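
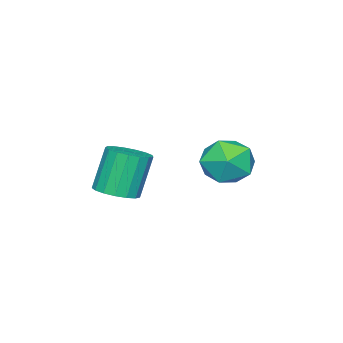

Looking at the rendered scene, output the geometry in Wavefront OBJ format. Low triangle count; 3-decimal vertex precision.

v 2.6 -3.021 1.39
v 3.316 -2.57 1.632
v 2.635 -2.447 3.413
v 1.92 -2.899 3.17
v 3.045 -2.272 1.508
v 2.365 -2.149 3.289
v 2.673 -2.145 1.357
v 1.993 -2.022 3.138
v 2.284 -2.219 1.214
v 1.604 -2.097 2.994
v 1.968 -2.477 1.11
v 1.287 -2.354 2.891
v 1.796 -2.86 1.071
v 1.115 -2.737 2.852
v 1.809 -3.279 1.105
v 1.128 -3.157 2.885
v 2.003 -3.64 1.204
v 1.322 -3.517 2.984
v 2.334 -3.859 1.346
v 1.653 -3.736 3.126
v 2.726 -3.886 1.497
v 2.045 -3.763 3.278
v 3.089 -3.715 1.624
v 2.408 -3.592 3.405
v 3.34 -3.385 1.698
v 2.66 -3.262 3.478
v 3.422 -2.972 1.701
v 2.742 -2.849 3.481
v -2.593 -0.409 1.524
v -1.927 -0.239 2.506
v -1.393 -1.821 0.954
v -0.727 -1.651 1.936
v -1.827 -2.117 2.031
v -2.569 -1.244 2.384
v -0.751 -0.816 1.076
v -1.493 0.057 1.429
v -0.788 -0.491 2.229
v -1.454 -1.295 2.819
v -1.866 -0.765 0.641
v -2.532 -1.569 1.231
f 2 1 5
f 2 5 3
f 3 5 6
f 3 6 4
f 5 1 7
f 5 7 6
f 6 7 8
f 6 8 4
f 7 1 9
f 7 9 8
f 8 9 10
f 8 10 4
f 9 1 11
f 9 11 10
f 10 11 12
f 10 12 4
f 11 1 13
f 11 13 12
f 12 13 14
f 12 14 4
f 13 1 15
f 13 15 14
f 14 15 16
f 14 16 4
f 15 1 17
f 15 17 16
f 16 17 18
f 16 18 4
f 17 1 19
f 17 19 18
f 18 19 20
f 18 20 4
f 19 1 21
f 19 21 20
f 20 21 22
f 20 22 4
f 21 1 23
f 21 23 22
f 22 23 24
f 22 24 4
f 23 1 25
f 23 25 24
f 24 25 26
f 24 26 4
f 25 1 27
f 25 27 26
f 26 27 28
f 26 28 4
f 27 1 2
f 27 2 28
f 28 2 3
f 28 3 4
f 29 40 34
f 29 34 30
f 29 30 36
f 29 36 39
f 29 39 40
f 30 34 38
f 34 40 33
f 40 39 31
f 39 36 35
f 36 30 37
f 32 38 33
f 32 33 31
f 32 31 35
f 32 35 37
f 32 37 38
f 33 38 34
f 31 33 40
f 35 31 39
f 37 35 36
f 38 37 30



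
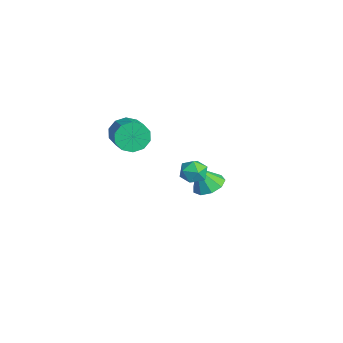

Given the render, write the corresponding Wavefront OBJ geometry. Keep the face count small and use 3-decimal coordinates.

v -3.009 4.226 -4.212
v -1.927 4.102 -4.172
v -3.151 3.494 -2.628
v -2.119 4.763 -3.884
v -2.727 5.172 -3.749
v -3.468 5.139 -3.83
v -3.994 4.679 -4.09
v -4.059 4.007 -4.407
v -3.633 3.438 -4.632
v -2.916 3.238 -4.661
v -2.242 3.5 -4.479
v 3.465 2.071 1.788
v 3.92 2.108 2.569
v 3.58 0.612 1.791
v 4.035 0.649 2.572
v 3.156 0.86 2.55
v 3.085 1.762 2.548
v 4.415 0.958 1.812
v 4.344 1.86 1.81
v 4.507 1.42 2.584
v 3.729 1.36 3.04
v 3.771 1.36 1.32
v 2.993 1.3 1.776
v -0.159 -1.516 3.385
v 0.186 -0.958 2.54
v 1.744 -0.967 3.169
v 1.399 -1.524 4.015
v 0 -0.528 3.006
v 1.558 -0.536 3.636
v -0.247 -0.475 3.618
v 1.311 -0.484 4.247
v -0.46 -0.82 4.14
v 1.098 -0.828 4.77
v -0.558 -1.43 4.374
v 0.999 -1.439 5.004
v -0.504 -2.073 4.231
v 1.054 -2.082 4.86
v -0.318 -2.504 3.764
v 1.24 -2.512 4.394
v -0.071 -2.556 3.153
v 1.487 -2.565 3.782
v 0.142 -2.212 2.63
v 1.7 -2.22 3.26
v 0.241 -1.601 2.396
v 1.798 -1.61 3.026
f 2 1 4
f 2 4 3
f 4 1 5
f 4 5 3
f 5 1 6
f 5 6 3
f 6 1 7
f 6 7 3
f 7 1 8
f 7 8 3
f 8 1 9
f 8 9 3
f 9 1 10
f 9 10 3
f 10 1 11
f 10 11 3
f 11 1 2
f 11 2 3
f 12 23 17
f 12 17 13
f 12 13 19
f 12 19 22
f 12 22 23
f 13 17 21
f 17 23 16
f 23 22 14
f 22 19 18
f 19 13 20
f 15 21 16
f 15 16 14
f 15 14 18
f 15 18 20
f 15 20 21
f 16 21 17
f 14 16 23
f 18 14 22
f 20 18 19
f 21 20 13
f 25 24 28
f 25 28 26
f 26 28 29
f 26 29 27
f 28 24 30
f 28 30 29
f 29 30 31
f 29 31 27
f 30 24 32
f 30 32 31
f 31 32 33
f 31 33 27
f 32 24 34
f 32 34 33
f 33 34 35
f 33 35 27
f 34 24 36
f 34 36 35
f 35 36 37
f 35 37 27
f 36 24 38
f 36 38 37
f 37 38 39
f 37 39 27
f 38 24 40
f 38 40 39
f 39 40 41
f 39 41 27
f 40 24 42
f 40 42 41
f 41 42 43
f 41 43 27
f 42 24 44
f 42 44 43
f 43 44 45
f 43 45 27
f 44 24 25
f 44 25 45
f 45 25 26
f 45 26 27



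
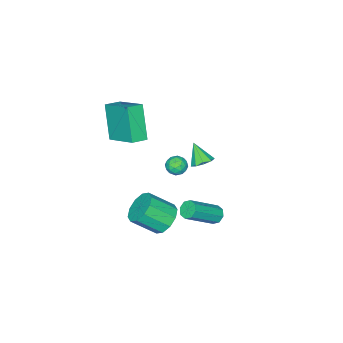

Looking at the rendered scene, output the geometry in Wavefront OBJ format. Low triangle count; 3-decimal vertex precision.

v 1.956 2.504 -0.706
v 2.199 2.248 -1.115
v 3.706 1.74 0.097
v 3.464 1.996 0.506
v 2.311 2.645 -1.088
v 3.818 2.137 0.124
v 2.216 2.959 -0.838
v 3.723 2.451 0.375
v 1.968 3.007 -0.51
v 3.476 2.499 0.702
v 1.714 2.76 -0.297
v 3.221 2.252 0.915
v 1.602 2.363 -0.324
v 3.109 1.855 0.888
v 1.697 2.049 -0.575
v 3.204 1.541 0.638
v 1.944 2.001 -0.902
v 3.452 1.493 0.31
v 2.855 0.029 -2.003
v 3.294 -0.374 -2.743
v 4.163 -1.313 -1.717
v 3.725 -0.909 -0.977
v 3.607 0.095 -2.58
v 4.477 -0.844 -1.554
v 3.634 0.538 -2.197
v 4.503 -0.4 -1.17
v 3.363 0.788 -1.739
v 4.232 -0.151 -0.713
v 2.898 0.747 -1.383
v 3.767 -0.191 -0.356
v 2.417 0.433 -1.263
v 3.286 -0.506 -0.237
v 2.103 -0.036 -1.426
v 2.973 -0.975 -0.4
v 2.077 -0.48 -1.81
v 2.946 -1.418 -0.783
v 2.348 -0.729 -2.267
v 3.217 -1.668 -1.241
v 2.813 -0.689 -2.624
v 3.682 -1.627 -1.597
v -2.394 -3.394 -3.956
v -1.898 -3.092 -3.66
v -2.422 -4.108 -3.18
v -1.926 -3.806 -2.884
v -2.51 -3.519 -2.915
v -2.493 -3.077 -3.394
v -1.827 -4.123 -3.446
v -1.81 -3.681 -3.925
v -1.547 -3.543 -3.345
v -1.969 -3.169 -3.017
v -2.351 -4.031 -3.823
v -2.773 -3.657 -3.495
v -2.143 -3.18 -3.876
v -2.177 -4.02 -2.964
v -2.52 -3.851 -2.982
v -2.228 -3.673 -2.808
v -2.493 -3.172 -3.72
v -2.201 -2.994 -3.546
v -2.561 -3.245 -3.108
v -2.119 -4.206 -3.294
v -1.827 -4.028 -3.12
v -2.092 -3.527 -4.032
v -1.8 -3.349 -3.858
v -1.759 -3.955 -3.732
v -1.646 -3.268 -3.517
v -1.662 -3.687 -3.061
v -1.604 -3.873 -3.391
v -1.594 -3.614 -3.673
v -1.894 -3.048 -3.324
v -1.91 -3.468 -2.868
v -2.254 -3.299 -2.886
v -2.244 -3.04 -3.168
v -1.688 -3.313 -3.139
v -2.41 -3.732 -3.972
v -2.426 -4.152 -3.516
v -2.076 -4.16 -3.672
v -2.066 -3.901 -3.954
v -2.658 -3.513 -3.779
v -2.674 -3.932 -3.323
v -2.726 -3.586 -3.167
v -2.716 -3.327 -3.449
v -2.632 -3.887 -3.701
v 1.711 -5.016 3.425
v 1.969 -3.238 4.39
v 0.844 -4.782 3.225
v 1.102 -3.003 4.19
v 2.378 -4.117 1.59
v 2.636 -2.338 2.555
v 1.511 -3.882 1.39
v 1.769 -2.104 2.355
v -0.065 -0.054 0.496
v 0.519 -0.321 0.392
v -0.215 -0.786 1.524
v 0.559 0.037 0.653
v 0.308 0.352 0.84
v -0.118 0.477 0.867
v -0.519 0.353 0.72
v -0.708 0.039 0.468
v -0.595 -0.32 0.23
v -0.235 -0.554 0.116
v 0.205 -0.554 0.18
f 2 1 5
f 2 5 3
f 3 5 6
f 3 6 4
f 5 1 7
f 5 7 6
f 6 7 8
f 6 8 4
f 7 1 9
f 7 9 8
f 8 9 10
f 8 10 4
f 9 1 11
f 9 11 10
f 10 11 12
f 10 12 4
f 11 1 13
f 11 13 12
f 12 13 14
f 12 14 4
f 13 1 15
f 13 15 14
f 14 15 16
f 14 16 4
f 15 1 17
f 15 17 16
f 16 17 18
f 16 18 4
f 17 1 2
f 17 2 18
f 18 2 3
f 18 3 4
f 20 19 23
f 20 23 21
f 21 23 24
f 21 24 22
f 23 19 25
f 23 25 24
f 24 25 26
f 24 26 22
f 25 19 27
f 25 27 26
f 26 27 28
f 26 28 22
f 27 19 29
f 27 29 28
f 28 29 30
f 28 30 22
f 29 19 31
f 29 31 30
f 30 31 32
f 30 32 22
f 31 19 33
f 31 33 32
f 32 33 34
f 32 34 22
f 33 19 35
f 33 35 34
f 34 35 36
f 34 36 22
f 35 19 37
f 35 37 36
f 36 37 38
f 36 38 22
f 37 19 39
f 37 39 38
f 38 39 40
f 38 40 22
f 39 19 20
f 39 20 40
f 40 20 21
f 40 21 22
f 41 78 57
f 78 52 81
f 57 81 46
f 78 81 57
f 41 57 53
f 57 46 58
f 53 58 42
f 57 58 53
f 41 53 62
f 53 42 63
f 62 63 48
f 53 63 62
f 41 62 74
f 62 48 77
f 74 77 51
f 62 77 74
f 41 74 78
f 74 51 82
f 78 82 52
f 74 82 78
f 42 58 69
f 58 46 72
f 69 72 50
f 58 72 69
f 46 81 59
f 81 52 80
f 59 80 45
f 81 80 59
f 52 82 79
f 82 51 75
f 79 75 43
f 82 75 79
f 51 77 76
f 77 48 64
f 76 64 47
f 77 64 76
f 48 63 68
f 63 42 65
f 68 65 49
f 63 65 68
f 44 70 56
f 70 50 71
f 56 71 45
f 70 71 56
f 44 56 54
f 56 45 55
f 54 55 43
f 56 55 54
f 44 54 61
f 54 43 60
f 61 60 47
f 54 60 61
f 44 61 66
f 61 47 67
f 66 67 49
f 61 67 66
f 44 66 70
f 66 49 73
f 70 73 50
f 66 73 70
f 45 71 59
f 71 50 72
f 59 72 46
f 71 72 59
f 43 55 79
f 55 45 80
f 79 80 52
f 55 80 79
f 47 60 76
f 60 43 75
f 76 75 51
f 60 75 76
f 49 67 68
f 67 47 64
f 68 64 48
f 67 64 68
f 50 73 69
f 73 49 65
f 69 65 42
f 73 65 69
f 84 86 83
f 87 84 83
f 83 86 85
f 85 87 83
f 84 90 86
f 88 84 87
f 88 90 84
f 86 90 85
f 89 87 85
f 85 90 89
f 89 88 87
f 90 88 89
f 92 91 94
f 92 94 93
f 94 91 95
f 94 95 93
f 95 91 96
f 95 96 93
f 96 91 97
f 96 97 93
f 97 91 98
f 97 98 93
f 98 91 99
f 98 99 93
f 99 91 100
f 99 100 93
f 100 91 101
f 100 101 93
f 101 91 92
f 101 92 93



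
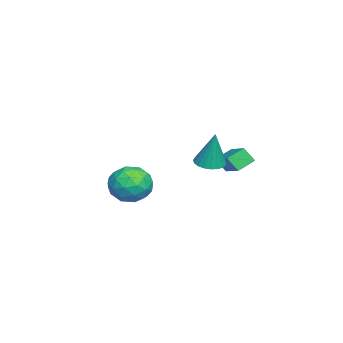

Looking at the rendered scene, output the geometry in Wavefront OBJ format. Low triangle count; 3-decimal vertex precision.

v 2.628 1.882 1.764
v 3.299 1.757 1.665
v 2.932 2.158 3.476
v 3.284 2.04 1.622
v 3.156 2.296 1.604
v 2.936 2.48 1.613
v 2.663 2.561 1.648
v 2.384 2.524 1.704
v 2.147 2.377 1.77
v 1.993 2.143 1.835
v 1.949 1.865 1.888
v 2.023 1.589 1.919
v 2.201 1.364 1.924
v 2.453 1.229 1.901
v 2.735 1.206 1.854
v 2.999 1.3 1.792
v 3.198 1.495 1.725
v -3.642 -2.084 -2.161
v -2.646 -1.663 -2.43
v -2.874 -3.677 -1.81
v -1.878 -3.256 -2.079
v -2.396 -2.913 -1.154
v -2.871 -1.928 -1.371
v -2.649 -3.412 -2.869
v -3.124 -2.427 -3.086
v -2.032 -2.484 -2.868
v -1.876 -2.175 -1.808
v -3.644 -3.165 -2.432
v -3.488 -2.856 -1.372
v -3.212 -1.734 -2.326
v -2.308 -3.606 -1.914
v -2.613 -3.405 -1.37
v -2.028 -3.157 -1.528
v -3.344 -1.889 -1.704
v -2.759 -1.642 -1.862
v -2.612 -2.376 -1.112
v -2.761 -3.698 -2.378
v -2.176 -3.451 -2.536
v -3.492 -2.183 -2.712
v -2.907 -1.935 -2.87
v -2.908 -2.964 -3.128
v -2.265 -1.968 -2.742
v -1.813 -2.905 -2.535
v -2.267 -2.997 -3
v -2.546 -2.418 -3.127
v -2.174 -1.787 -2.119
v -1.722 -2.723 -1.913
v -2.027 -2.522 -1.369
v -2.306 -1.943 -1.497
v -1.813 -2.269 -2.376
v -3.798 -2.617 -2.327
v -3.346 -3.553 -2.121
v -3.214 -3.397 -2.743
v -3.493 -2.818 -2.871
v -3.707 -2.435 -1.705
v -3.255 -3.372 -1.498
v -2.974 -2.922 -1.113
v -3.253 -2.343 -1.24
v -3.707 -3.071 -1.864
v -0.312 2.78 0.707
v -0.353 2.295 1.367
v 1.011 3.52 1.331
v 0.971 3.035 1.992
v 0.229 2.165 0.288
v 0.189 1.68 0.949
v 1.553 2.905 0.913
v 1.512 2.42 1.573
f 2 1 4
f 2 4 3
f 4 1 5
f 4 5 3
f 5 1 6
f 5 6 3
f 6 1 7
f 6 7 3
f 7 1 8
f 7 8 3
f 8 1 9
f 8 9 3
f 9 1 10
f 9 10 3
f 10 1 11
f 10 11 3
f 11 1 12
f 11 12 3
f 12 1 13
f 12 13 3
f 13 1 14
f 13 14 3
f 14 1 15
f 14 15 3
f 15 1 16
f 15 16 3
f 16 1 17
f 16 17 3
f 17 1 2
f 17 2 3
f 18 55 34
f 55 29 58
f 34 58 23
f 55 58 34
f 18 34 30
f 34 23 35
f 30 35 19
f 34 35 30
f 18 30 39
f 30 19 40
f 39 40 25
f 30 40 39
f 18 39 51
f 39 25 54
f 51 54 28
f 39 54 51
f 18 51 55
f 51 28 59
f 55 59 29
f 51 59 55
f 19 35 46
f 35 23 49
f 46 49 27
f 35 49 46
f 23 58 36
f 58 29 57
f 36 57 22
f 58 57 36
f 29 59 56
f 59 28 52
f 56 52 20
f 59 52 56
f 28 54 53
f 54 25 41
f 53 41 24
f 54 41 53
f 25 40 45
f 40 19 42
f 45 42 26
f 40 42 45
f 21 47 33
f 47 27 48
f 33 48 22
f 47 48 33
f 21 33 31
f 33 22 32
f 31 32 20
f 33 32 31
f 21 31 38
f 31 20 37
f 38 37 24
f 31 37 38
f 21 38 43
f 38 24 44
f 43 44 26
f 38 44 43
f 21 43 47
f 43 26 50
f 47 50 27
f 43 50 47
f 22 48 36
f 48 27 49
f 36 49 23
f 48 49 36
f 20 32 56
f 32 22 57
f 56 57 29
f 32 57 56
f 24 37 53
f 37 20 52
f 53 52 28
f 37 52 53
f 26 44 45
f 44 24 41
f 45 41 25
f 44 41 45
f 27 50 46
f 50 26 42
f 46 42 19
f 50 42 46
f 61 63 60
f 64 61 60
f 60 63 62
f 62 64 60
f 61 67 63
f 65 61 64
f 65 67 61
f 63 67 62
f 66 64 62
f 62 67 66
f 66 65 64
f 67 65 66



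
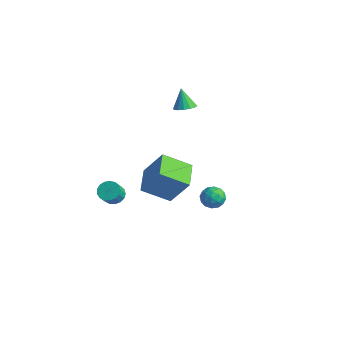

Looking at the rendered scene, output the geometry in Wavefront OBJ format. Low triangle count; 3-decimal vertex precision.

v -1.767 -3.202 -1.614
v -1.263 -3.488 -2.041
v -0.928 -4.104 -1.233
v -1.433 -3.818 -0.806
v -1.106 -3.216 -1.899
v -0.771 -3.832 -1.091
v -1.101 -2.941 -1.691
v -0.766 -3.557 -0.883
v -1.248 -2.726 -1.466
v -0.913 -3.342 -0.658
v -1.514 -2.619 -1.275
v -1.179 -3.236 -0.467
v -1.838 -2.647 -1.161
v -1.504 -3.263 -0.353
v -2.146 -2.801 -1.151
v -1.812 -3.417 -0.343
v -2.368 -3.047 -1.247
v -2.033 -3.664 -0.439
v -2.451 -3.329 -1.428
v -2.116 -3.945 -0.62
v -2.378 -3.581 -1.65
v -2.043 -4.198 -0.842
v -2.165 -3.747 -1.865
v -1.83 -4.363 -1.057
v -1.861 -3.788 -2.022
v -1.526 -4.404 -1.214
v -1.536 -3.694 -2.086
v -1.201 -4.31 -1.278
v -3.65 3.608 2.257
v -3.143 3.12 2.516
v -4.23 3.732 3.623
v -2.976 3.468 2.555
v -2.99 3.854 2.514
v -3.18 4.174 2.405
v -3.497 4.342 2.255
v -3.854 4.314 2.106
v -4.157 4.097 1.997
v -4.324 3.748 1.958
v -4.31 3.362 1.999
v -4.119 3.042 2.109
v -3.803 2.874 2.258
v -3.446 2.902 2.407
v 3.108 -2.58 2.06
v 2.173 -3.943 3.037
v 4.18 -2.072 3.793
v 3.245 -3.435 4.77
v 4.355 -3.745 1.63
v 3.42 -5.108 2.607
v 5.427 -3.237 3.363
v 4.492 -4.6 4.34
v 0.882 1.695 -1.671
v 1.496 2.253 -1.69
v 1.384 1.107 -2.77
v 1.998 1.665 -2.789
v 1.971 1.097 -2.183
v 1.661 1.461 -1.504
v 1.219 1.899 -2.956
v 0.909 2.263 -2.277
v 1.705 2.38 -2.484
v 2.17 1.884 -2.006
v 0.71 1.476 -2.454
v 1.175 0.98 -1.976
v 1.145 2.026 -1.584
v 1.735 1.334 -2.876
v 1.719 1 -2.52
v 2.08 1.329 -2.531
v 1.242 1.56 -1.475
v 1.603 1.888 -1.486
v 1.882 1.209 -1.776
v 1.277 1.472 -2.974
v 1.638 1.8 -2.985
v 0.8 2.031 -1.929
v 1.161 2.36 -1.94
v 0.998 2.151 -2.684
v 1.628 2.428 -2.061
v 1.924 2.083 -2.707
v 1.466 2.22 -2.806
v 1.283 2.434 -2.407
v 1.902 2.137 -1.781
v 2.197 1.791 -2.427
v 2.181 1.458 -2.071
v 1.999 1.671 -1.672
v 2.024 2.211 -2.247
v 0.683 1.569 -2.033
v 0.978 1.223 -2.679
v 0.881 1.689 -2.788
v 0.699 1.902 -2.389
v 0.956 1.277 -1.753
v 1.252 0.932 -2.399
v 1.597 0.926 -2.053
v 1.414 1.14 -1.654
v 0.856 1.149 -2.213
f 2 1 5
f 2 5 3
f 3 5 6
f 3 6 4
f 5 1 7
f 5 7 6
f 6 7 8
f 6 8 4
f 7 1 9
f 7 9 8
f 8 9 10
f 8 10 4
f 9 1 11
f 9 11 10
f 10 11 12
f 10 12 4
f 11 1 13
f 11 13 12
f 12 13 14
f 12 14 4
f 13 1 15
f 13 15 14
f 14 15 16
f 14 16 4
f 15 1 17
f 15 17 16
f 16 17 18
f 16 18 4
f 17 1 19
f 17 19 18
f 18 19 20
f 18 20 4
f 19 1 21
f 19 21 20
f 20 21 22
f 20 22 4
f 21 1 23
f 21 23 22
f 22 23 24
f 22 24 4
f 23 1 25
f 23 25 24
f 24 25 26
f 24 26 4
f 25 1 27
f 25 27 26
f 26 27 28
f 26 28 4
f 27 1 2
f 27 2 28
f 28 2 3
f 28 3 4
f 30 29 32
f 30 32 31
f 32 29 33
f 32 33 31
f 33 29 34
f 33 34 31
f 34 29 35
f 34 35 31
f 35 29 36
f 35 36 31
f 36 29 37
f 36 37 31
f 37 29 38
f 37 38 31
f 38 29 39
f 38 39 31
f 39 29 40
f 39 40 31
f 40 29 41
f 40 41 31
f 41 29 42
f 41 42 31
f 42 29 30
f 42 30 31
f 44 46 43
f 47 44 43
f 43 46 45
f 45 47 43
f 44 50 46
f 48 44 47
f 48 50 44
f 46 50 45
f 49 47 45
f 45 50 49
f 49 48 47
f 50 48 49
f 51 88 67
f 88 62 91
f 67 91 56
f 88 91 67
f 51 67 63
f 67 56 68
f 63 68 52
f 67 68 63
f 51 63 72
f 63 52 73
f 72 73 58
f 63 73 72
f 51 72 84
f 72 58 87
f 84 87 61
f 72 87 84
f 51 84 88
f 84 61 92
f 88 92 62
f 84 92 88
f 52 68 79
f 68 56 82
f 79 82 60
f 68 82 79
f 56 91 69
f 91 62 90
f 69 90 55
f 91 90 69
f 62 92 89
f 92 61 85
f 89 85 53
f 92 85 89
f 61 87 86
f 87 58 74
f 86 74 57
f 87 74 86
f 58 73 78
f 73 52 75
f 78 75 59
f 73 75 78
f 54 80 66
f 80 60 81
f 66 81 55
f 80 81 66
f 54 66 64
f 66 55 65
f 64 65 53
f 66 65 64
f 54 64 71
f 64 53 70
f 71 70 57
f 64 70 71
f 54 71 76
f 71 57 77
f 76 77 59
f 71 77 76
f 54 76 80
f 76 59 83
f 80 83 60
f 76 83 80
f 55 81 69
f 81 60 82
f 69 82 56
f 81 82 69
f 53 65 89
f 65 55 90
f 89 90 62
f 65 90 89
f 57 70 86
f 70 53 85
f 86 85 61
f 70 85 86
f 59 77 78
f 77 57 74
f 78 74 58
f 77 74 78
f 60 83 79
f 83 59 75
f 79 75 52
f 83 75 79



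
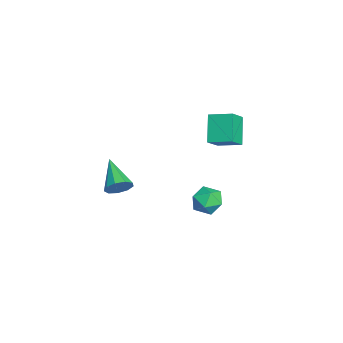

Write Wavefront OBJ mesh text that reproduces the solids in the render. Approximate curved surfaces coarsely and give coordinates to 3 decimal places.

v 4.581 -2.765 2.497
v 4.869 -2.457 3.129
v 2.919 -3.195 3.463
v 4.616 -2.095 2.855
v 4.346 -2.047 2.413
v 4.187 -2.334 2.01
v 4.212 -2.823 1.835
v 4.409 -3.285 1.97
v 4.688 -3.503 2.351
v 4.916 -3.376 2.801
v 4.987 -2.963 3.108
v 1.976 2.455 0.119
v 2.852 2.446 -0.237
v 1.748 1.034 -0.403
v 2.624 1.025 -0.759
v 2.494 1.016 0.178
v 2.635 1.894 0.501
v 1.965 1.586 -1.141
v 2.106 2.464 -0.818
v 2.846 1.908 -1.016
v 3.173 1.556 -0.201
v 1.427 1.924 -0.439
v 1.754 1.572 0.376
v -3.63 2.723 1.957
v -2.744 2.111 2.835
v -3.12 3.985 2.322
v -2.234 3.373 3.2
v -2.386 2.607 0.62
v -1.5 1.995 1.498
v -1.876 3.869 0.985
v -0.99 3.257 1.863
f 2 1 4
f 2 4 3
f 4 1 5
f 4 5 3
f 5 1 6
f 5 6 3
f 6 1 7
f 6 7 3
f 7 1 8
f 7 8 3
f 8 1 9
f 8 9 3
f 9 1 10
f 9 10 3
f 10 1 11
f 10 11 3
f 11 1 2
f 11 2 3
f 12 23 17
f 12 17 13
f 12 13 19
f 12 19 22
f 12 22 23
f 13 17 21
f 17 23 16
f 23 22 14
f 22 19 18
f 19 13 20
f 15 21 16
f 15 16 14
f 15 14 18
f 15 18 20
f 15 20 21
f 16 21 17
f 14 16 23
f 18 14 22
f 20 18 19
f 21 20 13
f 25 27 24
f 28 25 24
f 24 27 26
f 26 28 24
f 25 31 27
f 29 25 28
f 29 31 25
f 27 31 26
f 30 28 26
f 26 31 30
f 30 29 28
f 31 29 30



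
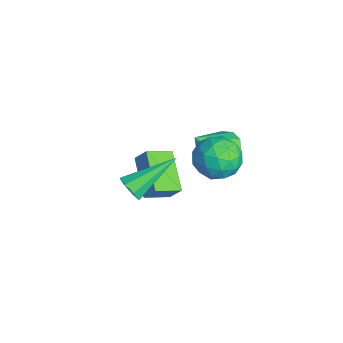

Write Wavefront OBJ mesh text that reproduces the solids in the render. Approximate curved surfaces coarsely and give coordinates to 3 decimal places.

v 0.095 -2.288 -0.003
v 0.304 -2.537 0.537
v -0.295 -0.392 1.023
v 0.655 -2.326 0.282
v 0.678 -2.094 -0.14
v 0.359 -1.974 -0.481
v -0.115 -2.039 -0.542
v -0.466 -2.249 -0.287
v -0.489 -2.482 0.134
v -0.17 -2.601 0.475
v -2.025 1.78 -1.065
v -1.066 2.098 -0.817
v -2.015 0.78 0.185
v -1.437 2.452 -0.532
v -1.994 2.592 -0.415
v -2.561 2.474 -0.505
v -2.958 2.136 -0.772
v -3.058 1.684 -1.133
v -2.831 1.263 -1.471
v -2.348 1.007 -1.681
v -1.762 0.995 -1.695
v -1.26 1.233 -1.509
v -1.001 1.644 -1.182
v -2.695 -1.089 -4.068
v -4.432 -1.014 -3.252
v -2.877 0.025 -4.556
v -4.613 0.1 -3.741
v -2.327 -0.7 -3.319
v -4.063 -0.625 -2.504
v -2.508 0.414 -3.808
v -4.245 0.489 -2.992
v -0.798 1.533 1.127
v -0.274 1.695 0.279
v 0.334 0.465 1.621
v 0.858 0.627 0.773
v 0.789 1.353 1.471
v 0.089 2.014 1.165
v -0.029 0.146 0.735
v -0.729 0.807 0.429
v 0.201 0.838 0.037
v 0.706 1.584 0.492
v -0.646 0.576 1.408
v -0.141 1.322 1.863
v -0.635 1.708 0.659
v 0.695 0.452 1.241
v 0.655 0.879 1.651
v 0.962 0.974 1.152
v -0.422 1.895 1.18
v -0.114 1.99 0.682
v 0.511 1.789 1.382
v 0.174 0.17 1.218
v 0.482 0.265 0.72
v -0.902 1.186 0.748
v -0.595 1.281 0.249
v -0.451 0.371 0.518
v -0.048 1.299 0.019
v 0.617 0.671 0.309
v 0.095 0.389 0.287
v -0.316 0.777 0.107
v 0.249 1.738 0.286
v 0.914 1.11 0.577
v 0.874 1.537 0.987
v 0.462 1.925 0.807
v 0.528 1.234 0.144
v -0.854 1.05 1.323
v -0.189 0.422 1.614
v -0.402 0.235 1.093
v -0.814 0.623 0.913
v -0.557 1.489 1.591
v 0.108 0.861 1.881
v 0.376 1.383 1.793
v -0.035 1.771 1.613
v -0.468 0.926 1.756
f 2 1 4
f 2 4 3
f 4 1 5
f 4 5 3
f 5 1 6
f 5 6 3
f 6 1 7
f 6 7 3
f 7 1 8
f 7 8 3
f 8 1 9
f 8 9 3
f 9 1 10
f 9 10 3
f 10 1 2
f 10 2 3
f 12 11 14
f 12 14 13
f 14 11 15
f 14 15 13
f 15 11 16
f 15 16 13
f 16 11 17
f 16 17 13
f 17 11 18
f 17 18 13
f 18 11 19
f 18 19 13
f 19 11 20
f 19 20 13
f 20 11 21
f 20 21 13
f 21 11 22
f 21 22 13
f 22 11 23
f 22 23 13
f 23 11 12
f 23 12 13
f 25 27 24
f 28 25 24
f 24 27 26
f 26 28 24
f 25 31 27
f 29 25 28
f 29 31 25
f 27 31 26
f 30 28 26
f 26 31 30
f 30 29 28
f 31 29 30
f 32 69 48
f 69 43 72
f 48 72 37
f 69 72 48
f 32 48 44
f 48 37 49
f 44 49 33
f 48 49 44
f 32 44 53
f 44 33 54
f 53 54 39
f 44 54 53
f 32 53 65
f 53 39 68
f 65 68 42
f 53 68 65
f 32 65 69
f 65 42 73
f 69 73 43
f 65 73 69
f 33 49 60
f 49 37 63
f 60 63 41
f 49 63 60
f 37 72 50
f 72 43 71
f 50 71 36
f 72 71 50
f 43 73 70
f 73 42 66
f 70 66 34
f 73 66 70
f 42 68 67
f 68 39 55
f 67 55 38
f 68 55 67
f 39 54 59
f 54 33 56
f 59 56 40
f 54 56 59
f 35 61 47
f 61 41 62
f 47 62 36
f 61 62 47
f 35 47 45
f 47 36 46
f 45 46 34
f 47 46 45
f 35 45 52
f 45 34 51
f 52 51 38
f 45 51 52
f 35 52 57
f 52 38 58
f 57 58 40
f 52 58 57
f 35 57 61
f 57 40 64
f 61 64 41
f 57 64 61
f 36 62 50
f 62 41 63
f 50 63 37
f 62 63 50
f 34 46 70
f 46 36 71
f 70 71 43
f 46 71 70
f 38 51 67
f 51 34 66
f 67 66 42
f 51 66 67
f 40 58 59
f 58 38 55
f 59 55 39
f 58 55 59
f 41 64 60
f 64 40 56
f 60 56 33
f 64 56 60



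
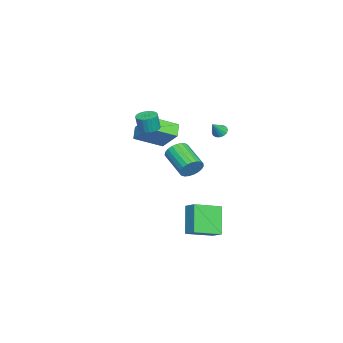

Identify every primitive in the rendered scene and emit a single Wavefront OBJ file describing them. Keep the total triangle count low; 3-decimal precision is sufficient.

v 4.483 0.728 2.695
v 4.974 0.567 3.278
v 3.689 -0.63 4.029
v 3.197 -0.468 3.445
v 4.808 0.82 3.397
v 3.523 -0.377 4.148
v 4.586 1.056 3.395
v 3.301 -0.141 4.146
v 4.347 1.236 3.271
v 3.062 0.039 4.022
v 4.13 1.328 3.048
v 2.845 0.131 3.799
v 3.975 1.317 2.763
v 2.69 0.12 3.514
v 3.907 1.203 2.467
v 2.622 0.006 3.218
v 3.939 1.008 2.21
v 2.654 -0.189 2.961
v 4.065 0.764 2.037
v 2.78 -0.433 2.788
v 4.263 0.514 1.977
v 2.978 -0.683 2.728
v 4.499 0.302 2.042
v 3.214 -0.895 2.793
v 4.732 0.162 2.219
v 3.447 -1.034 2.97
v 4.922 0.121 2.479
v 3.637 -1.076 3.23
v 5.036 0.185 2.776
v 3.751 -1.012 3.527
v 5.054 0.343 3.059
v 3.769 -0.854 3.81
v -1.162 -3.177 2.967
v -0.489 -3.03 2.924
v -0.385 -3.177 4.049
v -1.058 -3.323 4.093
v -0.594 -2.786 2.965
v -0.489 -2.933 4.091
v -0.785 -2.6 3.007
v -0.68 -2.747 4.133
v -1.033 -2.503 3.043
v -0.928 -2.65 4.169
v -1.301 -2.508 3.067
v -1.196 -2.655 4.193
v -1.548 -2.615 3.076
v -1.443 -2.762 4.202
v -1.736 -2.807 3.069
v -1.632 -2.954 4.194
v -1.837 -3.056 3.046
v -1.733 -3.203 4.171
v -1.835 -3.323 3.011
v -1.731 -3.47 4.136
v -1.731 -3.567 2.969
v -1.626 -3.714 4.095
v -1.54 -3.753 2.927
v -1.435 -3.9 4.053
v -1.292 -3.85 2.891
v -1.187 -3.997 4.017
v -1.024 -3.845 2.867
v -0.919 -3.992 3.993
v -0.777 -3.738 2.858
v -0.672 -3.885 3.984
v -0.588 -3.546 2.866
v -0.484 -3.693 3.991
v -0.487 -3.297 2.889
v -0.383 -3.444 4.014
v -2.194 1.003 2.669
v -1.813 1.329 2.5
v -1.506 0.657 3.551
v -1.962 1.479 2.675
v -2.173 1.501 2.848
v -2.39 1.39 2.974
v -2.554 1.175 3.018
v -2.622 0.914 2.969
v -2.575 0.676 2.839
v -2.426 0.527 2.664
v -2.215 0.504 2.491
v -1.998 0.616 2.365
v -1.834 0.831 2.321
v -1.766 1.092 2.37
v 3.253 1.746 -3.428
v 2.029 1.482 -1.767
v 3.79 2.395 -2.928
v 2.567 2.131 -1.267
v 4.393 0.329 -2.813
v 3.17 0.065 -1.152
v 4.931 0.978 -2.313
v 3.707 0.714 -0.652
v -5.105 -3.184 0.545
v -4.281 -4.877 1.428
v -4.277 -2.037 1.973
v -3.453 -3.73 2.856
v -4.227 -3.07 -0.056
v -3.403 -4.763 0.827
v -3.399 -1.923 1.372
v -2.575 -3.616 2.255
f 2 1 5
f 2 5 3
f 3 5 6
f 3 6 4
f 5 1 7
f 5 7 6
f 6 7 8
f 6 8 4
f 7 1 9
f 7 9 8
f 8 9 10
f 8 10 4
f 9 1 11
f 9 11 10
f 10 11 12
f 10 12 4
f 11 1 13
f 11 13 12
f 12 13 14
f 12 14 4
f 13 1 15
f 13 15 14
f 14 15 16
f 14 16 4
f 15 1 17
f 15 17 16
f 16 17 18
f 16 18 4
f 17 1 19
f 17 19 18
f 18 19 20
f 18 20 4
f 19 1 21
f 19 21 20
f 20 21 22
f 20 22 4
f 21 1 23
f 21 23 22
f 22 23 24
f 22 24 4
f 23 1 25
f 23 25 24
f 24 25 26
f 24 26 4
f 25 1 27
f 25 27 26
f 26 27 28
f 26 28 4
f 27 1 29
f 27 29 28
f 28 29 30
f 28 30 4
f 29 1 31
f 29 31 30
f 30 31 32
f 30 32 4
f 31 1 2
f 31 2 32
f 32 2 3
f 32 3 4
f 34 33 37
f 34 37 35
f 35 37 38
f 35 38 36
f 37 33 39
f 37 39 38
f 38 39 40
f 38 40 36
f 39 33 41
f 39 41 40
f 40 41 42
f 40 42 36
f 41 33 43
f 41 43 42
f 42 43 44
f 42 44 36
f 43 33 45
f 43 45 44
f 44 45 46
f 44 46 36
f 45 33 47
f 45 47 46
f 46 47 48
f 46 48 36
f 47 33 49
f 47 49 48
f 48 49 50
f 48 50 36
f 49 33 51
f 49 51 50
f 50 51 52
f 50 52 36
f 51 33 53
f 51 53 52
f 52 53 54
f 52 54 36
f 53 33 55
f 53 55 54
f 54 55 56
f 54 56 36
f 55 33 57
f 55 57 56
f 56 57 58
f 56 58 36
f 57 33 59
f 57 59 58
f 58 59 60
f 58 60 36
f 59 33 61
f 59 61 60
f 60 61 62
f 60 62 36
f 61 33 63
f 61 63 62
f 62 63 64
f 62 64 36
f 63 33 65
f 63 65 64
f 64 65 66
f 64 66 36
f 65 33 34
f 65 34 66
f 66 34 35
f 66 35 36
f 68 67 70
f 68 70 69
f 70 67 71
f 70 71 69
f 71 67 72
f 71 72 69
f 72 67 73
f 72 73 69
f 73 67 74
f 73 74 69
f 74 67 75
f 74 75 69
f 75 67 76
f 75 76 69
f 76 67 77
f 76 77 69
f 77 67 78
f 77 78 69
f 78 67 79
f 78 79 69
f 79 67 80
f 79 80 69
f 80 67 68
f 80 68 69
f 82 84 81
f 85 82 81
f 81 84 83
f 83 85 81
f 82 88 84
f 86 82 85
f 86 88 82
f 84 88 83
f 87 85 83
f 83 88 87
f 87 86 85
f 88 86 87
f 90 92 89
f 93 90 89
f 89 92 91
f 91 93 89
f 90 96 92
f 94 90 93
f 94 96 90
f 92 96 91
f 95 93 91
f 91 96 95
f 95 94 93
f 96 94 95



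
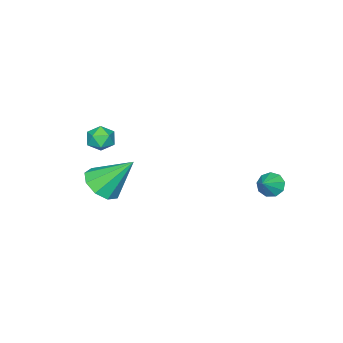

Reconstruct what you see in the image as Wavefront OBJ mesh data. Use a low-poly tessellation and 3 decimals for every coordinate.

v -2.043 3.899 -2.383
v -1.662 3.932 -2.921
v -1.197 4.041 -1.777
v -1.809 4.344 -2.812
v -2.066 4.548 -2.502
v -2.312 4.449 -2.136
v -2.432 4.092 -1.887
v -2.369 3.645 -1.869
v -2.154 3.317 -2.093
v -1.887 3.262 -2.452
v -1.692 3.504 -2.779
v 1.685 -1.701 0.673
v 2.326 -1.435 0.844
v 2.194 -2.505 0.016
v 2.835 -2.239 0.187
v 2.444 -2.574 0.682
v 2.129 -2.077 1.089
v 2.391 -1.863 -0.229
v 2.076 -1.366 0.178
v 2.762 -1.535 0.287
v 2.795 -1.974 0.85
v 1.725 -1.966 0.01
v 1.758 -2.405 0.573
v 3.201 -1.128 -1.614
v 3.596 -1.763 -0.965
v 2.579 0.088 -0.046
v 4.055 -1.298 -1.143
v 4.115 -0.754 -1.542
v 3.747 -0.385 -1.974
v 3.123 -0.364 -2.238
v 2.537 -0.7 -2.21
v 2.261 -1.237 -1.903
v 2.425 -1.723 -1.461
v 2.952 -1.931 -1.09
f 2 1 4
f 2 4 3
f 4 1 5
f 4 5 3
f 5 1 6
f 5 6 3
f 6 1 7
f 6 7 3
f 7 1 8
f 7 8 3
f 8 1 9
f 8 9 3
f 9 1 10
f 9 10 3
f 10 1 11
f 10 11 3
f 11 1 2
f 11 2 3
f 12 23 17
f 12 17 13
f 12 13 19
f 12 19 22
f 12 22 23
f 13 17 21
f 17 23 16
f 23 22 14
f 22 19 18
f 19 13 20
f 15 21 16
f 15 16 14
f 15 14 18
f 15 18 20
f 15 20 21
f 16 21 17
f 14 16 23
f 18 14 22
f 20 18 19
f 21 20 13
f 25 24 27
f 25 27 26
f 27 24 28
f 27 28 26
f 28 24 29
f 28 29 26
f 29 24 30
f 29 30 26
f 30 24 31
f 30 31 26
f 31 24 32
f 31 32 26
f 32 24 33
f 32 33 26
f 33 24 34
f 33 34 26
f 34 24 25
f 34 25 26



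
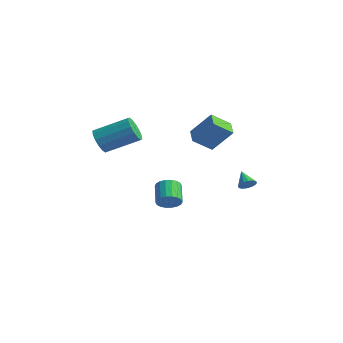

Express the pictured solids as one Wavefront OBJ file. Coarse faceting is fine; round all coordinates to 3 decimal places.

v -1.798 1.093 -3.686
v -1.252 1.51 -3.411
v -2.177 2.225 -2.66
v -2.722 1.807 -2.934
v -1.342 1.676 -3.681
v -2.267 2.391 -2.929
v -1.523 1.727 -3.952
v -2.448 2.441 -3.2
v -1.759 1.651 -4.169
v -2.684 2.366 -3.418
v -2.002 1.466 -4.292
v -2.927 2.18 -3.54
v -2.204 1.206 -4.294
v -3.129 1.921 -3.542
v -2.326 0.924 -4.176
v -3.251 1.639 -3.424
v -2.343 0.675 -3.96
v -3.268 1.39 -3.209
v -2.253 0.509 -3.691
v -3.178 1.224 -2.939
v -2.072 0.459 -3.42
v -2.997 1.173 -2.668
v -1.836 0.534 -3.202
v -2.761 1.249 -2.451
v -1.593 0.72 -3.08
v -2.518 1.434 -2.328
v -1.391 0.979 -3.078
v -2.316 1.694 -2.326
v -1.269 1.261 -3.196
v -2.194 1.976 -2.444
v 2.575 2.902 -1.352
v 2.9 3.218 -1.078
v 1.765 3.178 -0.708
v 2.797 3.377 -1.277
v 2.634 3.408 -1.495
v 2.455 3.304 -1.675
v 2.308 3.092 -1.768
v 2.233 2.829 -1.75
v 2.249 2.585 -1.625
v 2.352 2.426 -1.427
v 2.515 2.395 -1.208
v 2.694 2.499 -1.028
v 2.841 2.711 -0.935
v 2.916 2.974 -0.953
v -0.917 3.443 -0.015
v -1.352 2.383 0.807
v -1.777 4.026 0.281
v -2.212 2.967 1.104
v 0.032 4.133 1.376
v -0.403 3.074 2.199
v -0.828 4.717 1.673
v -1.263 3.657 2.495
v -1.789 -3.635 2.228
v -1.384 -4.243 2.623
v -0.166 -2.832 3.546
v -0.571 -2.225 3.152
v -1.17 -4.187 2.254
v 0.048 -2.777 3.178
v -1.121 -3.983 1.879
v 0.097 -2.573 2.803
v -1.252 -3.686 1.598
v -0.034 -2.276 2.521
v -1.526 -3.376 1.485
v -0.308 -1.965 2.408
v -1.871 -3.135 1.572
v -0.653 -1.724 2.495
v -2.194 -3.028 1.834
v -0.976 -1.617 2.757
v -2.408 -3.083 2.202
v -1.19 -1.673 3.126
v -2.457 -3.287 2.577
v -1.239 -1.877 3.501
v -2.326 -3.584 2.859
v -1.108 -2.174 3.782
v -2.052 -3.895 2.972
v -0.834 -2.484 3.895
v -1.707 -4.136 2.885
v -0.489 -2.725 3.808
f 2 1 5
f 2 5 3
f 3 5 6
f 3 6 4
f 5 1 7
f 5 7 6
f 6 7 8
f 6 8 4
f 7 1 9
f 7 9 8
f 8 9 10
f 8 10 4
f 9 1 11
f 9 11 10
f 10 11 12
f 10 12 4
f 11 1 13
f 11 13 12
f 12 13 14
f 12 14 4
f 13 1 15
f 13 15 14
f 14 15 16
f 14 16 4
f 15 1 17
f 15 17 16
f 16 17 18
f 16 18 4
f 17 1 19
f 17 19 18
f 18 19 20
f 18 20 4
f 19 1 21
f 19 21 20
f 20 21 22
f 20 22 4
f 21 1 23
f 21 23 22
f 22 23 24
f 22 24 4
f 23 1 25
f 23 25 24
f 24 25 26
f 24 26 4
f 25 1 27
f 25 27 26
f 26 27 28
f 26 28 4
f 27 1 29
f 27 29 28
f 28 29 30
f 28 30 4
f 29 1 2
f 29 2 30
f 30 2 3
f 30 3 4
f 32 31 34
f 32 34 33
f 34 31 35
f 34 35 33
f 35 31 36
f 35 36 33
f 36 31 37
f 36 37 33
f 37 31 38
f 37 38 33
f 38 31 39
f 38 39 33
f 39 31 40
f 39 40 33
f 40 31 41
f 40 41 33
f 41 31 42
f 41 42 33
f 42 31 43
f 42 43 33
f 43 31 44
f 43 44 33
f 44 31 32
f 44 32 33
f 46 48 45
f 49 46 45
f 45 48 47
f 47 49 45
f 46 52 48
f 50 46 49
f 50 52 46
f 48 52 47
f 51 49 47
f 47 52 51
f 51 50 49
f 52 50 51
f 54 53 57
f 54 57 55
f 55 57 58
f 55 58 56
f 57 53 59
f 57 59 58
f 58 59 60
f 58 60 56
f 59 53 61
f 59 61 60
f 60 61 62
f 60 62 56
f 61 53 63
f 61 63 62
f 62 63 64
f 62 64 56
f 63 53 65
f 63 65 64
f 64 65 66
f 64 66 56
f 65 53 67
f 65 67 66
f 66 67 68
f 66 68 56
f 67 53 69
f 67 69 68
f 68 69 70
f 68 70 56
f 69 53 71
f 69 71 70
f 70 71 72
f 70 72 56
f 71 53 73
f 71 73 72
f 72 73 74
f 72 74 56
f 73 53 75
f 73 75 74
f 74 75 76
f 74 76 56
f 75 53 77
f 75 77 76
f 76 77 78
f 76 78 56
f 77 53 54
f 77 54 78
f 78 54 55
f 78 55 56



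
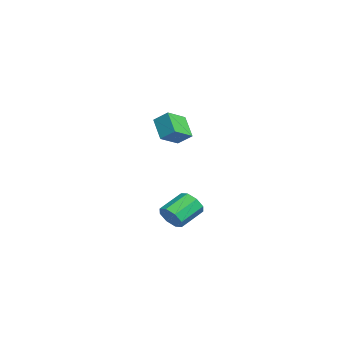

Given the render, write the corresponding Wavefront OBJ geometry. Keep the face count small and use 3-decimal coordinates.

v 3.159 1.475 -1.246
v 3.79 1.637 -0.782
v 2.973 2.786 -0.07
v 2.341 2.625 -0.534
v 3.792 1.96 -1.302
v 2.975 3.11 -0.589
v 3.424 2 -1.789
v 2.606 3.149 -1.076
v 2.9 1.733 -1.958
v 2.082 2.882 -1.246
v 2.527 1.314 -1.71
v 1.71 2.463 -0.998
v 2.525 0.99 -1.191
v 1.708 2.14 -0.478
v 2.894 0.951 -0.704
v 2.076 2.1 0.009
v 3.418 1.218 -0.534
v 2.6 2.367 0.178
v -3.717 2.44 1.486
v -4.821 2.157 2.506
v -3.321 3.178 2.119
v -4.425 2.895 3.14
v -2.875 1.445 2.12
v -3.979 1.162 3.141
v -2.479 2.183 2.754
v -3.583 1.9 3.774
f 2 1 5
f 2 5 3
f 3 5 6
f 3 6 4
f 5 1 7
f 5 7 6
f 6 7 8
f 6 8 4
f 7 1 9
f 7 9 8
f 8 9 10
f 8 10 4
f 9 1 11
f 9 11 10
f 10 11 12
f 10 12 4
f 11 1 13
f 11 13 12
f 12 13 14
f 12 14 4
f 13 1 15
f 13 15 14
f 14 15 16
f 14 16 4
f 15 1 17
f 15 17 16
f 16 17 18
f 16 18 4
f 17 1 2
f 17 2 18
f 18 2 3
f 18 3 4
f 20 22 19
f 23 20 19
f 19 22 21
f 21 23 19
f 20 26 22
f 24 20 23
f 24 26 20
f 22 26 21
f 25 23 21
f 21 26 25
f 25 24 23
f 26 24 25



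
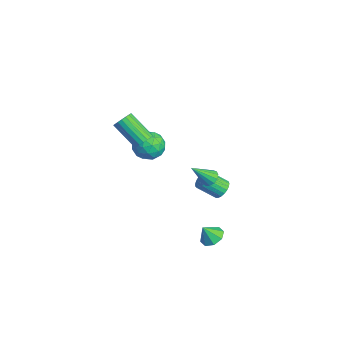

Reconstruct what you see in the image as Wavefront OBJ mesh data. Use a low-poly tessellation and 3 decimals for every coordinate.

v -3.471 1.382 -1.209
v -2.85 0.497 -1.156
v -4.81 0.483 -0.524
v -4.189 -0.402 -0.471
v -3.986 0.442 0.177
v -3.158 0.997 -0.246
v -4.502 -0.017 -1.434
v -3.674 0.538 -1.857
v -3.487 -0.368 -1.295
v -3.168 -0.085 -0.299
v -4.492 1.065 -1.381
v -4.173 1.348 -0.385
v -3.043 1.018 -1.243
v -4.617 -0.038 -0.437
v -4.498 0.458 -0.057
v -4.133 -0.063 -0.025
v -3.224 1.312 -0.708
v -2.859 0.792 -0.677
v -3.527 0.759 0.107
v -4.801 0.188 -1.003
v -4.436 -0.332 -0.972
v -3.527 1.043 -1.655
v -3.162 0.522 -1.623
v -4.133 0.221 -1.787
v -3.052 -0.01 -1.293
v -3.839 -0.539 -0.89
v -4.023 -0.312 -1.456
v -3.537 0.014 -1.705
v -2.865 0.156 -0.708
v -3.652 -0.372 -0.305
v -3.533 0.124 0.076
v -3.046 0.45 -0.173
v -3.239 -0.352 -0.79
v -4.008 1.352 -1.375
v -4.795 0.824 -0.972
v -4.614 0.53 -1.507
v -4.127 0.856 -1.756
v -3.821 1.519 -0.79
v -4.608 0.99 -0.387
v -4.123 0.966 0.025
v -3.637 1.292 -0.224
v -4.421 1.332 -0.89
v 0.061 -1.039 3.175
v 0.32 -0.725 3.682
v -0.963 -1.587 4.871
v -1.221 -1.901 4.365
v 0.114 -0.543 3.592
v -1.169 -1.405 4.781
v -0.102 -0.459 3.419
v -1.385 -1.321 4.608
v -0.286 -0.49 3.198
v -1.569 -1.352 4.387
v -0.401 -0.63 2.972
v -1.684 -1.492 4.162
v -0.425 -0.851 2.787
v -1.708 -1.713 3.977
v -0.352 -1.109 2.679
v -1.635 -1.971 3.868
v -0.197 -1.353 2.669
v -1.48 -2.215 3.858
v 0.009 -1.535 2.759
v -1.274 -2.397 3.948
v 0.225 -1.619 2.932
v -1.058 -2.481 4.121
v 0.409 -1.588 3.153
v -0.874 -2.45 4.342
v 0.524 -1.448 3.378
v -0.759 -2.31 4.568
v 0.548 -1.227 3.563
v -0.735 -2.089 4.753
v 0.475 -0.969 3.672
v -0.808 -1.831 4.861
v 2.573 2.199 -4.378
v 3.223 2.558 -4.11
v 2.487 1.641 -3.422
v 2.719 2.864 -3.977
v 2.129 2.78 -4.079
v 1.799 2.355 -4.356
v 1.922 1.839 -4.646
v 2.427 1.534 -4.779
v 3.017 1.618 -4.677
v 3.347 2.042 -4.4
v -0.574 3.943 -3.252
v 0.065 3.683 -3.268
v -0.347 2.617 -2.343
v -0.986 2.877 -2.328
v 0.081 3.867 -3.049
v -0.331 2.801 -2.124
v -0.017 4.064 -2.865
v -0.428 2.998 -1.94
v -0.21 4.241 -2.748
v -0.622 3.175 -1.823
v -0.467 4.365 -2.718
v -0.878 3.3 -1.793
v -0.742 4.417 -2.78
v -1.153 3.352 -1.855
v -0.988 4.387 -2.925
v -1.399 3.321 -2
v -1.163 4.28 -3.126
v -1.574 3.214 -2.201
v -1.236 4.115 -3.348
v -1.647 3.049 -2.423
v -1.194 3.92 -3.555
v -1.606 2.854 -2.63
v -1.046 3.729 -3.709
v -1.457 2.663 -2.784
v -0.815 3.575 -3.784
v -1.227 2.509 -2.859
v -0.544 3.484 -3.767
v -0.955 2.419 -2.842
v -0.277 3.473 -3.661
v -0.689 2.407 -2.736
v -0.062 3.543 -3.485
v -0.473 2.478 -2.56
v 3.802 1.595 2.278
v 4.37 1.605 2.329
v 3.718 0.485 3.442
v 4.257 1.827 2.532
v 3.999 1.975 2.655
v 3.679 2.002 2.658
v 3.398 1.9 2.54
v 3.245 1.701 2.34
v 3.269 1.469 2.12
v 3.462 1.276 1.95
v 3.763 1.185 1.884
v 4.076 1.224 1.944
v 4.302 1.38 2.11
f 1 38 17
f 38 12 41
f 17 41 6
f 38 41 17
f 1 17 13
f 17 6 18
f 13 18 2
f 17 18 13
f 1 13 22
f 13 2 23
f 22 23 8
f 13 23 22
f 1 22 34
f 22 8 37
f 34 37 11
f 22 37 34
f 1 34 38
f 34 11 42
f 38 42 12
f 34 42 38
f 2 18 29
f 18 6 32
f 29 32 10
f 18 32 29
f 6 41 19
f 41 12 40
f 19 40 5
f 41 40 19
f 12 42 39
f 42 11 35
f 39 35 3
f 42 35 39
f 11 37 36
f 37 8 24
f 36 24 7
f 37 24 36
f 8 23 28
f 23 2 25
f 28 25 9
f 23 25 28
f 4 30 16
f 30 10 31
f 16 31 5
f 30 31 16
f 4 16 14
f 16 5 15
f 14 15 3
f 16 15 14
f 4 14 21
f 14 3 20
f 21 20 7
f 14 20 21
f 4 21 26
f 21 7 27
f 26 27 9
f 21 27 26
f 4 26 30
f 26 9 33
f 30 33 10
f 26 33 30
f 5 31 19
f 31 10 32
f 19 32 6
f 31 32 19
f 3 15 39
f 15 5 40
f 39 40 12
f 15 40 39
f 7 20 36
f 20 3 35
f 36 35 11
f 20 35 36
f 9 27 28
f 27 7 24
f 28 24 8
f 27 24 28
f 10 33 29
f 33 9 25
f 29 25 2
f 33 25 29
f 44 43 47
f 44 47 45
f 45 47 48
f 45 48 46
f 47 43 49
f 47 49 48
f 48 49 50
f 48 50 46
f 49 43 51
f 49 51 50
f 50 51 52
f 50 52 46
f 51 43 53
f 51 53 52
f 52 53 54
f 52 54 46
f 53 43 55
f 53 55 54
f 54 55 56
f 54 56 46
f 55 43 57
f 55 57 56
f 56 57 58
f 56 58 46
f 57 43 59
f 57 59 58
f 58 59 60
f 58 60 46
f 59 43 61
f 59 61 60
f 60 61 62
f 60 62 46
f 61 43 63
f 61 63 62
f 62 63 64
f 62 64 46
f 63 43 65
f 63 65 64
f 64 65 66
f 64 66 46
f 65 43 67
f 65 67 66
f 66 67 68
f 66 68 46
f 67 43 69
f 67 69 68
f 68 69 70
f 68 70 46
f 69 43 71
f 69 71 70
f 70 71 72
f 70 72 46
f 71 43 44
f 71 44 72
f 72 44 45
f 72 45 46
f 74 73 76
f 74 76 75
f 76 73 77
f 76 77 75
f 77 73 78
f 77 78 75
f 78 73 79
f 78 79 75
f 79 73 80
f 79 80 75
f 80 73 81
f 80 81 75
f 81 73 82
f 81 82 75
f 82 73 74
f 82 74 75
f 84 83 87
f 84 87 85
f 85 87 88
f 85 88 86
f 87 83 89
f 87 89 88
f 88 89 90
f 88 90 86
f 89 83 91
f 89 91 90
f 90 91 92
f 90 92 86
f 91 83 93
f 91 93 92
f 92 93 94
f 92 94 86
f 93 83 95
f 93 95 94
f 94 95 96
f 94 96 86
f 95 83 97
f 95 97 96
f 96 97 98
f 96 98 86
f 97 83 99
f 97 99 98
f 98 99 100
f 98 100 86
f 99 83 101
f 99 101 100
f 100 101 102
f 100 102 86
f 101 83 103
f 101 103 102
f 102 103 104
f 102 104 86
f 103 83 105
f 103 105 104
f 104 105 106
f 104 106 86
f 105 83 107
f 105 107 106
f 106 107 108
f 106 108 86
f 107 83 109
f 107 109 108
f 108 109 110
f 108 110 86
f 109 83 111
f 109 111 110
f 110 111 112
f 110 112 86
f 111 83 113
f 111 113 112
f 112 113 114
f 112 114 86
f 113 83 84
f 113 84 114
f 114 84 85
f 114 85 86
f 116 115 118
f 116 118 117
f 118 115 119
f 118 119 117
f 119 115 120
f 119 120 117
f 120 115 121
f 120 121 117
f 121 115 122
f 121 122 117
f 122 115 123
f 122 123 117
f 123 115 124
f 123 124 117
f 124 115 125
f 124 125 117
f 125 115 126
f 125 126 117
f 126 115 127
f 126 127 117
f 127 115 116
f 127 116 117



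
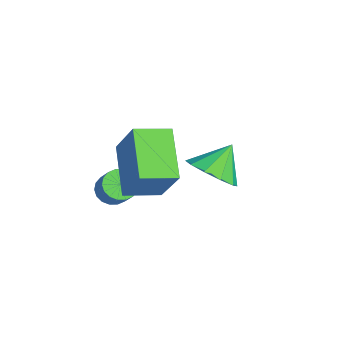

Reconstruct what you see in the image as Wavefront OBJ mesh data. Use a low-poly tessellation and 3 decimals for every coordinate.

v 0.581 0.56 -2.588
v 1.076 1.332 -3.034
v 0.119 1.42 -1.612
v 0.498 1.303 -3.282
v -0.049 0.991 -3.265
v -0.356 0.514 -2.99
v -0.304 0.054 -2.561
v 0.085 -0.212 -2.143
v 0.664 -0.183 -1.894
v 1.211 0.13 -1.911
v 1.517 0.607 -2.187
v 1.466 1.066 -2.615
v 2.873 -3.051 -1.051
v 1.177 -2.836 -0.013
v 2.879 -1.766 -1.307
v 1.183 -1.551 -0.269
v 3.917 -2.729 0.589
v 2.221 -2.514 1.627
v 3.923 -1.444 0.333
v 2.227 -1.229 1.371
v -0.278 -2.656 -3.435
v 0.2 -2.601 -3.857
v 0.936 -2.489 -3.007
v 0.458 -2.544 -2.585
v 0.117 -2.331 -3.82
v 0.853 -2.219 -2.97
v -0.045 -2.126 -3.707
v 0.691 -2.013 -2.857
v -0.253 -2.025 -3.54
v 0.483 -1.913 -2.69
v -0.466 -2.05 -3.352
v 0.27 -1.938 -2.502
v -0.642 -2.195 -3.181
v 0.094 -2.082 -2.331
v -0.745 -2.431 -3.06
v -0.009 -2.318 -2.21
v -0.756 -2.711 -3.013
v -0.02 -2.599 -2.163
v -0.673 -2.981 -3.05
v 0.063 -2.869 -2.2
v -0.511 -3.187 -3.163
v 0.225 -3.074 -2.313
v -0.303 -3.287 -3.33
v 0.433 -3.175 -2.48
v -0.09 -3.262 -3.518
v 0.646 -3.15 -2.668
v 0.086 -3.118 -3.689
v 0.822 -3.005 -2.839
v 0.189 -2.882 -3.81
v 0.925 -2.769 -2.96
f 2 1 4
f 2 4 3
f 4 1 5
f 4 5 3
f 5 1 6
f 5 6 3
f 6 1 7
f 6 7 3
f 7 1 8
f 7 8 3
f 8 1 9
f 8 9 3
f 9 1 10
f 9 10 3
f 10 1 11
f 10 11 3
f 11 1 12
f 11 12 3
f 12 1 2
f 12 2 3
f 14 16 13
f 17 14 13
f 13 16 15
f 15 17 13
f 14 20 16
f 18 14 17
f 18 20 14
f 16 20 15
f 19 17 15
f 15 20 19
f 19 18 17
f 20 18 19
f 22 21 25
f 22 25 23
f 23 25 26
f 23 26 24
f 25 21 27
f 25 27 26
f 26 27 28
f 26 28 24
f 27 21 29
f 27 29 28
f 28 29 30
f 28 30 24
f 29 21 31
f 29 31 30
f 30 31 32
f 30 32 24
f 31 21 33
f 31 33 32
f 32 33 34
f 32 34 24
f 33 21 35
f 33 35 34
f 34 35 36
f 34 36 24
f 35 21 37
f 35 37 36
f 36 37 38
f 36 38 24
f 37 21 39
f 37 39 38
f 38 39 40
f 38 40 24
f 39 21 41
f 39 41 40
f 40 41 42
f 40 42 24
f 41 21 43
f 41 43 42
f 42 43 44
f 42 44 24
f 43 21 45
f 43 45 44
f 44 45 46
f 44 46 24
f 45 21 47
f 45 47 46
f 46 47 48
f 46 48 24
f 47 21 49
f 47 49 48
f 48 49 50
f 48 50 24
f 49 21 22
f 49 22 50
f 50 22 23
f 50 23 24



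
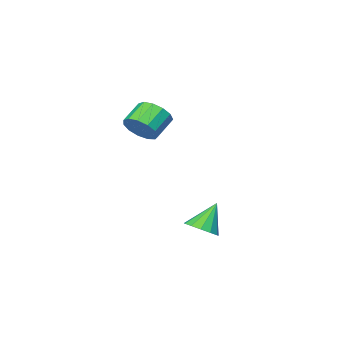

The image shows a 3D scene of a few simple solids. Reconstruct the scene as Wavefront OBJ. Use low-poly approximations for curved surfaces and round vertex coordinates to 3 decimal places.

v -2.39 -3.382 -0.604
v -2.047 -3.069 -0.041
v -2.867 -3.265 0.568
v -3.21 -3.578 0.004
v -2.257 -2.77 -0.229
v -3.078 -2.966 0.38
v -2.51 -2.665 -0.536
v -3.33 -2.861 0.073
v -2.725 -2.788 -0.865
v -3.545 -2.984 -0.256
v -2.833 -3.1 -1.111
v -3.653 -3.295 -0.502
v -2.801 -3.501 -1.196
v -3.621 -3.696 -0.587
v -2.638 -3.864 -1.093
v -3.458 -4.06 -0.485
v -2.396 -4.075 -0.835
v -3.216 -4.27 -0.227
v -2.153 -4.065 -0.504
v -2.973 -4.261 0.105
v -1.984 -3.839 -0.205
v -2.804 -4.035 0.404
v -1.945 -3.468 -0.032
v -2.765 -3.663 0.577
v -1.706 0.914 -3.994
v -1.379 0.391 -3.787
v -2.394 0.906 -2.926
v -1.194 0.683 -3.666
v -1.172 1.048 -3.648
v -1.319 1.371 -3.74
v -1.588 1.548 -3.913
v -1.895 1.525 -4.111
v -2.142 1.307 -4.272
v -2.25 0.965 -4.345
v -2.186 0.607 -4.306
v -1.969 0.346 -4.168
v -1.668 0.266 -3.974
f 2 1 5
f 2 5 3
f 3 5 6
f 3 6 4
f 5 1 7
f 5 7 6
f 6 7 8
f 6 8 4
f 7 1 9
f 7 9 8
f 8 9 10
f 8 10 4
f 9 1 11
f 9 11 10
f 10 11 12
f 10 12 4
f 11 1 13
f 11 13 12
f 12 13 14
f 12 14 4
f 13 1 15
f 13 15 14
f 14 15 16
f 14 16 4
f 15 1 17
f 15 17 16
f 16 17 18
f 16 18 4
f 17 1 19
f 17 19 18
f 18 19 20
f 18 20 4
f 19 1 21
f 19 21 20
f 20 21 22
f 20 22 4
f 21 1 23
f 21 23 22
f 22 23 24
f 22 24 4
f 23 1 2
f 23 2 24
f 24 2 3
f 24 3 4
f 26 25 28
f 26 28 27
f 28 25 29
f 28 29 27
f 29 25 30
f 29 30 27
f 30 25 31
f 30 31 27
f 31 25 32
f 31 32 27
f 32 25 33
f 32 33 27
f 33 25 34
f 33 34 27
f 34 25 35
f 34 35 27
f 35 25 36
f 35 36 27
f 36 25 37
f 36 37 27
f 37 25 26
f 37 26 27



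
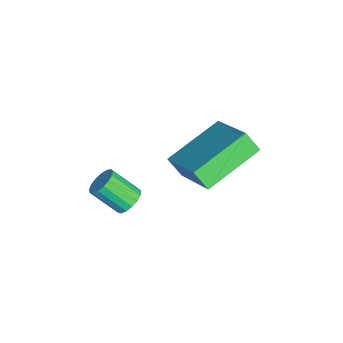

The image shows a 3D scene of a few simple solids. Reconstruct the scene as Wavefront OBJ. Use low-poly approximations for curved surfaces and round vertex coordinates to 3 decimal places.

v 3.317 -1.106 2.995
v 3.607 -0.852 3.345
v 3.392 -1.701 4.136
v 3.103 -1.954 3.785
v 3.378 -0.762 3.38
v 3.163 -1.611 4.171
v 3.135 -0.75 3.327
v 2.92 -1.599 4.118
v 2.934 -0.819 3.198
v 2.719 -1.668 3.988
v 2.821 -0.954 3.022
v 2.606 -1.803 3.813
v 2.821 -1.124 2.84
v 2.606 -1.973 3.631
v 2.936 -1.29 2.693
v 2.721 -2.139 3.484
v 3.138 -1.413 2.616
v 2.923 -2.262 3.407
v 3.381 -1.466 2.625
v 3.166 -2.315 3.416
v 3.609 -1.436 2.719
v 3.394 -2.285 3.51
v 3.771 -1.331 2.876
v 3.556 -2.18 3.667
v 3.829 -1.174 3.06
v 3.614 -2.023 3.851
v 3.769 -1.001 3.229
v 3.555 -1.85 4.02
v -0.549 1.57 3.055
v 1.074 2.403 4.154
v -0.342 2.024 2.404
v 1.281 2.858 3.503
v 0.739 -0.018 2.357
v 2.362 0.816 3.456
v 0.946 0.437 1.706
v 2.569 1.27 2.805
f 2 1 5
f 2 5 3
f 3 5 6
f 3 6 4
f 5 1 7
f 5 7 6
f 6 7 8
f 6 8 4
f 7 1 9
f 7 9 8
f 8 9 10
f 8 10 4
f 9 1 11
f 9 11 10
f 10 11 12
f 10 12 4
f 11 1 13
f 11 13 12
f 12 13 14
f 12 14 4
f 13 1 15
f 13 15 14
f 14 15 16
f 14 16 4
f 15 1 17
f 15 17 16
f 16 17 18
f 16 18 4
f 17 1 19
f 17 19 18
f 18 19 20
f 18 20 4
f 19 1 21
f 19 21 20
f 20 21 22
f 20 22 4
f 21 1 23
f 21 23 22
f 22 23 24
f 22 24 4
f 23 1 25
f 23 25 24
f 24 25 26
f 24 26 4
f 25 1 27
f 25 27 26
f 26 27 28
f 26 28 4
f 27 1 2
f 27 2 28
f 28 2 3
f 28 3 4
f 30 32 29
f 33 30 29
f 29 32 31
f 31 33 29
f 30 36 32
f 34 30 33
f 34 36 30
f 32 36 31
f 35 33 31
f 31 36 35
f 35 34 33
f 36 34 35



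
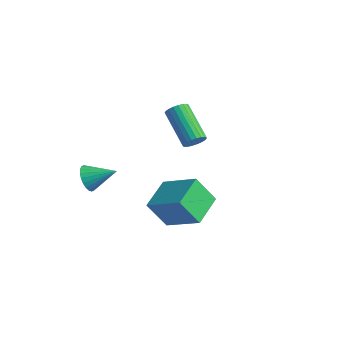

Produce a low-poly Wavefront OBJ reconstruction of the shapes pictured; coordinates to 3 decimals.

v -4.297 -1.385 -3.772
v -3.81 -1.593 -4.318
v -3.243 -0.555 -3.148
v -3.931 -1.35 -4.437
v -4.108 -1.112 -4.455
v -4.313 -0.916 -4.37
v -4.516 -0.792 -4.193
v -4.685 -0.757 -3.952
v -4.796 -0.819 -3.684
v -4.83 -0.966 -3.429
v -4.784 -1.178 -3.226
v -4.663 -1.421 -3.107
v -4.486 -1.659 -3.089
v -4.281 -1.855 -3.174
v -4.078 -1.979 -3.351
v -3.909 -2.013 -3.592
v -3.798 -1.952 -3.86
v -3.764 -1.804 -4.115
v -2.046 3.214 -2.372
v -1.748 3.683 -2.147
v -3.436 4.156 -0.902
v -3.734 3.686 -1.128
v -1.865 3.785 -2.343
v -3.553 4.257 -1.098
v -2.012 3.788 -2.544
v -3.7 4.26 -1.299
v -2.166 3.691 -2.716
v -3.854 4.164 -1.471
v -2.298 3.512 -2.828
v -3.986 3.984 -1.583
v -2.387 3.281 -2.861
v -4.076 3.754 -1.616
v -2.418 3.039 -2.81
v -4.106 3.512 -1.565
v -2.383 2.827 -2.683
v -4.071 3.299 -1.438
v -2.291 2.682 -2.503
v -3.979 3.154 -1.258
v -2.156 2.628 -2.3
v -3.844 3.101 -1.055
v -2.002 2.676 -2.109
v -3.69 3.149 -0.864
v -1.856 2.817 -1.964
v -3.544 3.29 -0.719
v -1.742 3.027 -1.89
v -3.43 3.499 -0.645
v -1.681 3.269 -1.899
v -3.37 3.741 -0.654
v -1.684 3.501 -1.99
v -3.372 3.973 -0.745
v 0.397 -2.12 -2.745
v 2.103 -1.785 -1.819
v -0.162 -0.586 -2.27
v 1.544 -0.251 -1.344
v 0.996 -1.489 -4.076
v 2.702 -1.154 -3.15
v 0.437 0.045 -3.601
v 2.143 0.38 -2.675
f 2 1 4
f 2 4 3
f 4 1 5
f 4 5 3
f 5 1 6
f 5 6 3
f 6 1 7
f 6 7 3
f 7 1 8
f 7 8 3
f 8 1 9
f 8 9 3
f 9 1 10
f 9 10 3
f 10 1 11
f 10 11 3
f 11 1 12
f 11 12 3
f 12 1 13
f 12 13 3
f 13 1 14
f 13 14 3
f 14 1 15
f 14 15 3
f 15 1 16
f 15 16 3
f 16 1 17
f 16 17 3
f 17 1 18
f 17 18 3
f 18 1 2
f 18 2 3
f 20 19 23
f 20 23 21
f 21 23 24
f 21 24 22
f 23 19 25
f 23 25 24
f 24 25 26
f 24 26 22
f 25 19 27
f 25 27 26
f 26 27 28
f 26 28 22
f 27 19 29
f 27 29 28
f 28 29 30
f 28 30 22
f 29 19 31
f 29 31 30
f 30 31 32
f 30 32 22
f 31 19 33
f 31 33 32
f 32 33 34
f 32 34 22
f 33 19 35
f 33 35 34
f 34 35 36
f 34 36 22
f 35 19 37
f 35 37 36
f 36 37 38
f 36 38 22
f 37 19 39
f 37 39 38
f 38 39 40
f 38 40 22
f 39 19 41
f 39 41 40
f 40 41 42
f 40 42 22
f 41 19 43
f 41 43 42
f 42 43 44
f 42 44 22
f 43 19 45
f 43 45 44
f 44 45 46
f 44 46 22
f 45 19 47
f 45 47 46
f 46 47 48
f 46 48 22
f 47 19 49
f 47 49 48
f 48 49 50
f 48 50 22
f 49 19 20
f 49 20 50
f 50 20 21
f 50 21 22
f 52 54 51
f 55 52 51
f 51 54 53
f 53 55 51
f 52 58 54
f 56 52 55
f 56 58 52
f 54 58 53
f 57 55 53
f 53 58 57
f 57 56 55
f 58 56 57



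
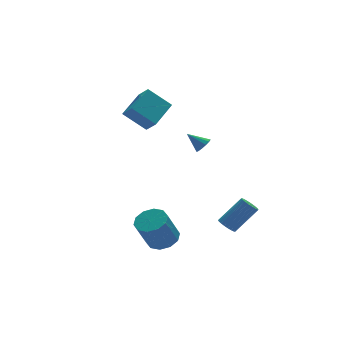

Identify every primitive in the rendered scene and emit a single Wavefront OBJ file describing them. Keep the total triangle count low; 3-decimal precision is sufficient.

v 2.766 -2.513 -3.534
v 3.102 -2.949 -3.86
v 4.549 -2.963 -2.352
v 4.214 -2.527 -2.026
v 3.202 -2.721 -3.954
v 4.649 -2.735 -2.446
v 3.227 -2.457 -3.975
v 4.674 -2.471 -2.467
v 3.172 -2.203 -3.92
v 4.619 -2.217 -2.412
v 3.047 -2.002 -3.798
v 4.494 -2.016 -2.29
v 2.873 -1.889 -3.63
v 4.32 -1.903 -2.123
v 2.681 -1.885 -3.446
v 4.128 -1.899 -1.938
v 2.504 -1.989 -3.277
v 3.951 -2.003 -1.769
v 2.372 -2.183 -3.152
v 3.819 -2.198 -1.645
v 2.308 -2.435 -3.094
v 3.756 -2.449 -1.586
v 2.324 -2.7 -3.111
v 3.771 -2.714 -1.603
v 2.416 -2.933 -3.202
v 3.863 -2.947 -1.694
v 2.569 -3.093 -3.35
v 4.016 -3.107 -1.842
v 2.755 -3.153 -3.529
v 4.203 -3.167 -2.022
v 2.944 -3.102 -3.71
v 4.391 -3.116 -2.202
v -1.233 3.58 3.588
v -0.979 2.738 4.389
v 0.28 4.756 4.345
v 0.534 3.913 5.146
v -0.034 2.807 2.394
v 0.22 1.964 3.195
v 1.479 3.982 3.151
v 1.733 3.14 3.952
v 2.496 0.232 1.803
v 2.699 -0.112 2.264
v 1.724 0.868 2.617
v 2.907 0.161 2.248
v 2.985 0.456 2.091
v 2.907 0.681 1.842
v 2.7 0.762 1.581
v 2.427 0.676 1.39
v 2.176 0.448 1.331
v 2.027 0.152 1.421
v 2.027 -0.119 1.632
v 2.176 -0.278 1.898
v 2.426 -0.276 2.133
v -1.668 -3.618 -2.832
v -1.108 -4.45 -2.707
v -1.973 -4.753 -0.862
v -2.532 -3.922 -0.988
v -0.788 -3.965 -2.477
v -1.653 -4.268 -0.632
v -0.804 -3.348 -2.383
v -1.669 -3.651 -0.538
v -1.15 -2.834 -2.461
v -2.015 -3.138 -0.616
v -1.694 -2.62 -2.681
v -2.559 -2.923 -0.836
v -2.227 -2.787 -2.958
v -3.092 -3.09 -1.113
v -2.547 -3.272 -3.188
v -3.412 -3.575 -1.343
v -2.531 -3.889 -3.282
v -3.396 -4.192 -1.437
v -2.185 -4.402 -3.204
v -3.05 -4.706 -1.359
v -1.641 -4.617 -2.984
v -2.506 -4.92 -1.139
f 2 1 5
f 2 5 3
f 3 5 6
f 3 6 4
f 5 1 7
f 5 7 6
f 6 7 8
f 6 8 4
f 7 1 9
f 7 9 8
f 8 9 10
f 8 10 4
f 9 1 11
f 9 11 10
f 10 11 12
f 10 12 4
f 11 1 13
f 11 13 12
f 12 13 14
f 12 14 4
f 13 1 15
f 13 15 14
f 14 15 16
f 14 16 4
f 15 1 17
f 15 17 16
f 16 17 18
f 16 18 4
f 17 1 19
f 17 19 18
f 18 19 20
f 18 20 4
f 19 1 21
f 19 21 20
f 20 21 22
f 20 22 4
f 21 1 23
f 21 23 22
f 22 23 24
f 22 24 4
f 23 1 25
f 23 25 24
f 24 25 26
f 24 26 4
f 25 1 27
f 25 27 26
f 26 27 28
f 26 28 4
f 27 1 29
f 27 29 28
f 28 29 30
f 28 30 4
f 29 1 31
f 29 31 30
f 30 31 32
f 30 32 4
f 31 1 2
f 31 2 32
f 32 2 3
f 32 3 4
f 34 36 33
f 37 34 33
f 33 36 35
f 35 37 33
f 34 40 36
f 38 34 37
f 38 40 34
f 36 40 35
f 39 37 35
f 35 40 39
f 39 38 37
f 40 38 39
f 42 41 44
f 42 44 43
f 44 41 45
f 44 45 43
f 45 41 46
f 45 46 43
f 46 41 47
f 46 47 43
f 47 41 48
f 47 48 43
f 48 41 49
f 48 49 43
f 49 41 50
f 49 50 43
f 50 41 51
f 50 51 43
f 51 41 52
f 51 52 43
f 52 41 53
f 52 53 43
f 53 41 42
f 53 42 43
f 55 54 58
f 55 58 56
f 56 58 59
f 56 59 57
f 58 54 60
f 58 60 59
f 59 60 61
f 59 61 57
f 60 54 62
f 60 62 61
f 61 62 63
f 61 63 57
f 62 54 64
f 62 64 63
f 63 64 65
f 63 65 57
f 64 54 66
f 64 66 65
f 65 66 67
f 65 67 57
f 66 54 68
f 66 68 67
f 67 68 69
f 67 69 57
f 68 54 70
f 68 70 69
f 69 70 71
f 69 71 57
f 70 54 72
f 70 72 71
f 71 72 73
f 71 73 57
f 72 54 74
f 72 74 73
f 73 74 75
f 73 75 57
f 74 54 55
f 74 55 75
f 75 55 56
f 75 56 57



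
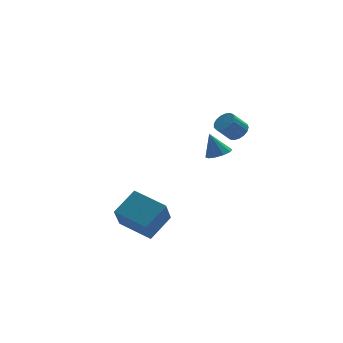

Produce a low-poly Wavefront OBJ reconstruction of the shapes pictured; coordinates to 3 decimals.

v 3.08 -1.887 2.049
v 3.363 -2.367 2.242
v 2.664 -2.473 3.005
v 2.38 -1.993 2.811
v 3.485 -2.155 2.383
v 2.786 -2.261 3.146
v 3.514 -1.882 2.448
v 2.815 -1.987 3.21
v 3.444 -1.609 2.421
v 2.745 -1.715 3.183
v 3.29 -1.401 2.309
v 2.591 -1.507 3.071
v 3.088 -1.304 2.137
v 2.389 -1.41 2.9
v 2.884 -1.34 1.945
v 2.185 -1.446 2.708
v 2.725 -1.502 1.777
v 2.026 -1.608 2.539
v 2.647 -1.752 1.671
v 1.948 -1.858 2.434
v 2.668 -2.033 1.652
v 1.969 -2.139 2.414
v 2.784 -2.281 1.723
v 2.085 -2.386 2.486
v 2.967 -2.438 1.869
v 2.268 -2.544 2.632
v 3.176 -2.469 2.057
v 2.477 -2.575 2.819
v 3.155 1.192 -0.857
v 3.495 1.766 -0.923
v 2.785 1.548 0.337
v 3.11 1.829 -1.061
v 2.742 1.648 -1.121
v 2.532 1.294 -1.081
v 2.56 0.9 -0.955
v 2.815 0.618 -0.792
v 3.201 0.555 -0.653
v 3.569 0.736 -0.593
v 3.779 1.09 -0.633
v 3.751 1.484 -0.759
v -0.941 -1.618 -4.479
v -1.419 -2.53 -3.152
v -2.076 -0.321 -3.998
v -2.555 -1.233 -2.67
v 0.195 -0.947 -3.61
v -0.284 -1.859 -2.282
v -0.941 0.35 -3.128
v -1.419 -0.562 -1.801
f 2 1 5
f 2 5 3
f 3 5 6
f 3 6 4
f 5 1 7
f 5 7 6
f 6 7 8
f 6 8 4
f 7 1 9
f 7 9 8
f 8 9 10
f 8 10 4
f 9 1 11
f 9 11 10
f 10 11 12
f 10 12 4
f 11 1 13
f 11 13 12
f 12 13 14
f 12 14 4
f 13 1 15
f 13 15 14
f 14 15 16
f 14 16 4
f 15 1 17
f 15 17 16
f 16 17 18
f 16 18 4
f 17 1 19
f 17 19 18
f 18 19 20
f 18 20 4
f 19 1 21
f 19 21 20
f 20 21 22
f 20 22 4
f 21 1 23
f 21 23 22
f 22 23 24
f 22 24 4
f 23 1 25
f 23 25 24
f 24 25 26
f 24 26 4
f 25 1 27
f 25 27 26
f 26 27 28
f 26 28 4
f 27 1 2
f 27 2 28
f 28 2 3
f 28 3 4
f 30 29 32
f 30 32 31
f 32 29 33
f 32 33 31
f 33 29 34
f 33 34 31
f 34 29 35
f 34 35 31
f 35 29 36
f 35 36 31
f 36 29 37
f 36 37 31
f 37 29 38
f 37 38 31
f 38 29 39
f 38 39 31
f 39 29 40
f 39 40 31
f 40 29 30
f 40 30 31
f 42 44 41
f 45 42 41
f 41 44 43
f 43 45 41
f 42 48 44
f 46 42 45
f 46 48 42
f 44 48 43
f 47 45 43
f 43 48 47
f 47 46 45
f 48 46 47



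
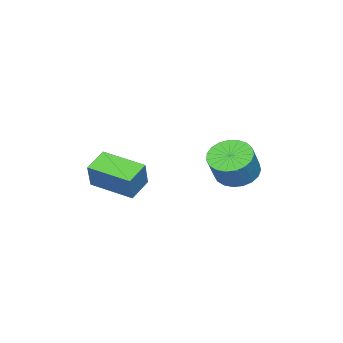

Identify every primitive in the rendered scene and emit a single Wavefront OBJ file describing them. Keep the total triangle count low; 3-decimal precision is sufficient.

v 2.461 -4.986 -1.535
v 3.026 -4.736 -0.179
v 2.316 -2.827 -1.873
v 2.881 -2.577 -0.517
v 3.679 -4.983 -2.043
v 4.244 -4.733 -0.687
v 3.534 -2.824 -2.381
v 4.099 -2.574 -1.025
v 1.33 1.204 -0.515
v 1.968 1.899 -0.975
v 2.789 2.012 0.336
v 2.15 1.316 0.795
v 1.66 2.158 -0.804
v 2.481 2.27 0.506
v 1.295 2.251 -0.583
v 2.116 2.363 0.727
v 0.936 2.163 -0.351
v 1.757 2.276 0.959
v 0.645 1.91 -0.147
v 1.466 2.022 1.163
v 0.473 1.534 -0.006
v 1.293 1.647 1.304
v 0.448 1.102 0.046
v 1.269 1.214 1.356
v 0.576 0.686 0.001
v 1.397 0.799 1.312
v 0.834 0.361 -0.132
v 1.655 0.473 1.178
v 1.178 0.181 -0.333
v 1.999 0.293 0.978
v 1.548 0.178 -0.564
v 2.369 0.29 0.746
v 1.881 0.352 -0.787
v 2.701 0.465 0.523
v 2.118 0.674 -0.963
v 2.938 0.786 0.347
v 2.218 1.087 -1.062
v 3.039 1.2 0.248
v 2.166 1.521 -1.066
v 2.986 1.633 0.244
f 2 4 1
f 5 2 1
f 1 4 3
f 3 5 1
f 2 8 4
f 6 2 5
f 6 8 2
f 4 8 3
f 7 5 3
f 3 8 7
f 7 6 5
f 8 6 7
f 10 9 13
f 10 13 11
f 11 13 14
f 11 14 12
f 13 9 15
f 13 15 14
f 14 15 16
f 14 16 12
f 15 9 17
f 15 17 16
f 16 17 18
f 16 18 12
f 17 9 19
f 17 19 18
f 18 19 20
f 18 20 12
f 19 9 21
f 19 21 20
f 20 21 22
f 20 22 12
f 21 9 23
f 21 23 22
f 22 23 24
f 22 24 12
f 23 9 25
f 23 25 24
f 24 25 26
f 24 26 12
f 25 9 27
f 25 27 26
f 26 27 28
f 26 28 12
f 27 9 29
f 27 29 28
f 28 29 30
f 28 30 12
f 29 9 31
f 29 31 30
f 30 31 32
f 30 32 12
f 31 9 33
f 31 33 32
f 32 33 34
f 32 34 12
f 33 9 35
f 33 35 34
f 34 35 36
f 34 36 12
f 35 9 37
f 35 37 36
f 36 37 38
f 36 38 12
f 37 9 39
f 37 39 38
f 38 39 40
f 38 40 12
f 39 9 10
f 39 10 40
f 40 10 11
f 40 11 12



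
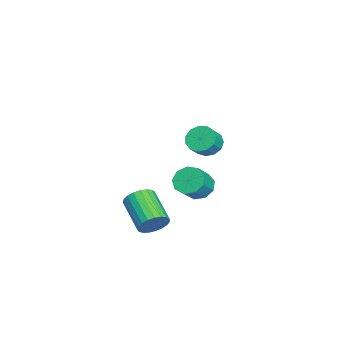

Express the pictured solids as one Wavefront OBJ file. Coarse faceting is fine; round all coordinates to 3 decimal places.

v -3.729 2.613 -3.349
v -3.098 2.409 -4.057
v -2.12 1.903 -3.039
v -2.751 2.107 -2.331
v -3.004 3.028 -3.84
v -2.025 2.523 -2.822
v -3.248 3.454 -3.394
v -2.27 2.948 -2.376
v -3.718 3.486 -2.926
v -2.739 2.98 -1.908
v -4.193 3.109 -2.657
v -3.215 2.604 -1.639
v -4.451 2.5 -2.711
v -3.473 1.995 -1.693
v -4.371 1.944 -3.064
v -3.393 1.438 -2.046
v -3.991 1.701 -3.55
v -3.013 1.195 -2.532
v -3.488 1.884 -3.942
v -2.51 1.379 -2.924
v 1.944 3.393 3.308
v 2.301 2.889 2.725
v 2.993 2.542 3.449
v 2.636 3.047 4.032
v 2.534 3.306 2.702
v 3.226 2.96 3.427
v 2.58 3.752 2.872
v 3.272 3.405 3.596
v 2.423 4.084 3.18
v 3.115 3.737 3.905
v 2.115 4.196 3.529
v 2.807 3.849 4.253
v 1.752 4.054 3.807
v 2.444 3.707 4.532
v 1.45 3.702 3.927
v 2.142 3.355 4.652
v 1.305 3.252 3.85
v 1.997 2.905 4.575
v 1.363 2.847 3.601
v 2.055 2.5 4.326
v 1.605 2.615 3.259
v 2.297 2.269 3.983
v 1.955 2.631 2.932
v 2.647 2.284 3.657
v 3.801 0.755 -1.748
v 4.319 0.506 -1.069
v 2.637 -0.385 -0.113
v 2.119 -0.135 -0.792
v 4.205 0.84 -0.959
v 2.522 -0.051 -0.003
v 4.02 1.16 -0.986
v 2.338 0.269 -0.03
v 3.798 1.409 -1.145
v 2.116 0.519 -0.188
v 3.576 1.546 -1.407
v 1.894 0.656 -0.451
v 3.393 1.546 -1.729
v 1.711 0.656 -0.773
v 3.281 1.409 -2.054
v 1.599 0.519 -1.098
v 3.258 1.159 -2.326
v 1.576 0.269 -1.37
v 3.33 0.84 -2.498
v 1.648 -0.051 -1.542
v 3.483 0.505 -2.541
v 1.801 -0.385 -1.585
v 3.691 0.214 -2.446
v 2.009 -0.676 -1.49
v 3.918 0.017 -2.231
v 2.236 -0.874 -1.274
v 4.125 -0.053 -1.932
v 2.443 -0.944 -0.976
v 4.276 0.017 -1.601
v 2.593 -0.874 -0.645
v 4.344 0.214 -1.296
v 2.662 -0.676 -0.34
f 2 1 5
f 2 5 3
f 3 5 6
f 3 6 4
f 5 1 7
f 5 7 6
f 6 7 8
f 6 8 4
f 7 1 9
f 7 9 8
f 8 9 10
f 8 10 4
f 9 1 11
f 9 11 10
f 10 11 12
f 10 12 4
f 11 1 13
f 11 13 12
f 12 13 14
f 12 14 4
f 13 1 15
f 13 15 14
f 14 15 16
f 14 16 4
f 15 1 17
f 15 17 16
f 16 17 18
f 16 18 4
f 17 1 19
f 17 19 18
f 18 19 20
f 18 20 4
f 19 1 2
f 19 2 20
f 20 2 3
f 20 3 4
f 22 21 25
f 22 25 23
f 23 25 26
f 23 26 24
f 25 21 27
f 25 27 26
f 26 27 28
f 26 28 24
f 27 21 29
f 27 29 28
f 28 29 30
f 28 30 24
f 29 21 31
f 29 31 30
f 30 31 32
f 30 32 24
f 31 21 33
f 31 33 32
f 32 33 34
f 32 34 24
f 33 21 35
f 33 35 34
f 34 35 36
f 34 36 24
f 35 21 37
f 35 37 36
f 36 37 38
f 36 38 24
f 37 21 39
f 37 39 38
f 38 39 40
f 38 40 24
f 39 21 41
f 39 41 40
f 40 41 42
f 40 42 24
f 41 21 43
f 41 43 42
f 42 43 44
f 42 44 24
f 43 21 22
f 43 22 44
f 44 22 23
f 44 23 24
f 46 45 49
f 46 49 47
f 47 49 50
f 47 50 48
f 49 45 51
f 49 51 50
f 50 51 52
f 50 52 48
f 51 45 53
f 51 53 52
f 52 53 54
f 52 54 48
f 53 45 55
f 53 55 54
f 54 55 56
f 54 56 48
f 55 45 57
f 55 57 56
f 56 57 58
f 56 58 48
f 57 45 59
f 57 59 58
f 58 59 60
f 58 60 48
f 59 45 61
f 59 61 60
f 60 61 62
f 60 62 48
f 61 45 63
f 61 63 62
f 62 63 64
f 62 64 48
f 63 45 65
f 63 65 64
f 64 65 66
f 64 66 48
f 65 45 67
f 65 67 66
f 66 67 68
f 66 68 48
f 67 45 69
f 67 69 68
f 68 69 70
f 68 70 48
f 69 45 71
f 69 71 70
f 70 71 72
f 70 72 48
f 71 45 73
f 71 73 72
f 72 73 74
f 72 74 48
f 73 45 75
f 73 75 74
f 74 75 76
f 74 76 48
f 75 45 46
f 75 46 76
f 76 46 47
f 76 47 48

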